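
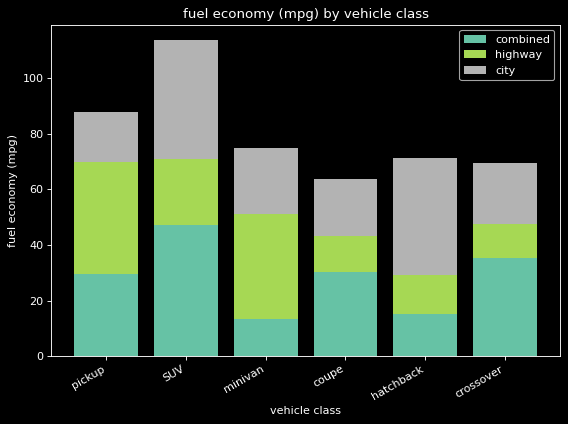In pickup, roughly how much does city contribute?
city top ≈ 90, bottom ≈ 70; segment ≈ 20.

≈ 20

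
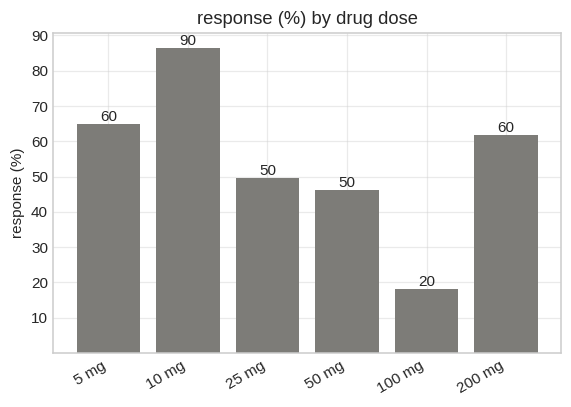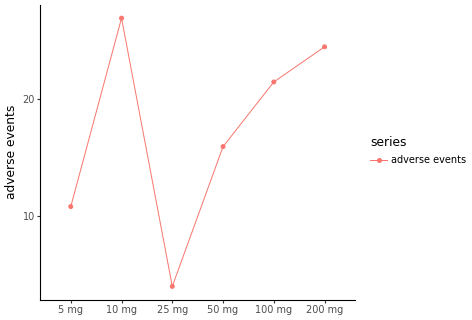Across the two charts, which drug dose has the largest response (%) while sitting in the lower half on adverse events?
Chart 2 median adverse events ≈ 20; below-median drug doses: 5 mg, 25 mg, 50 mg. Among those, 5 mg has the highest response (%) (≈ 60).

5 mg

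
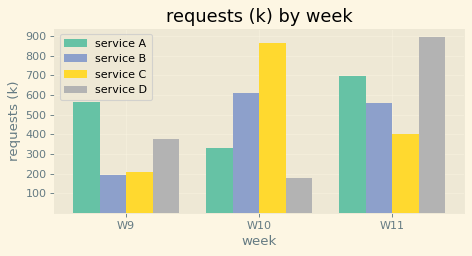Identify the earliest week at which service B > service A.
W10

W9: service B ≈ 200 vs service A ≈ 600 (not yet); W10: service B ≈ 600 vs service A ≈ 300 (first crossover).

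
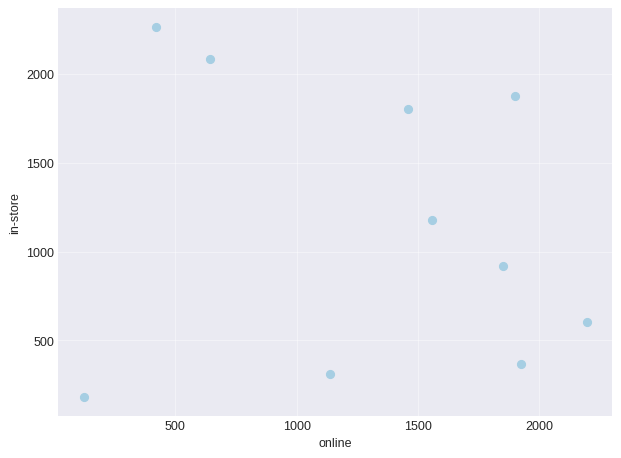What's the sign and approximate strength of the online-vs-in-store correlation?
no clear correlation

Points are roughly uncorrelated; weak (|r| ≈ 0.2).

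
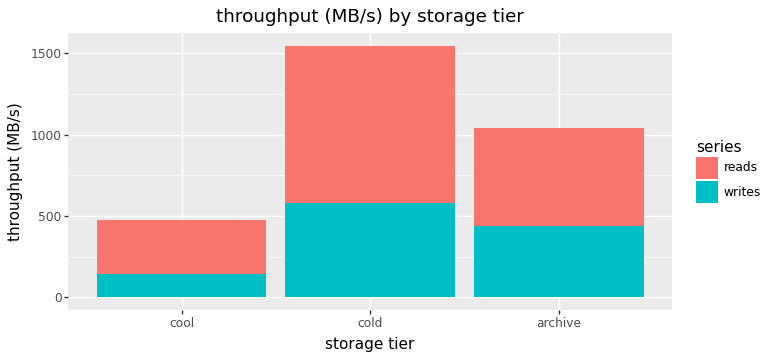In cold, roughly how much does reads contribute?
reads top ≈ 1600, bottom ≈ 600; segment ≈ 1000.

≈ 1000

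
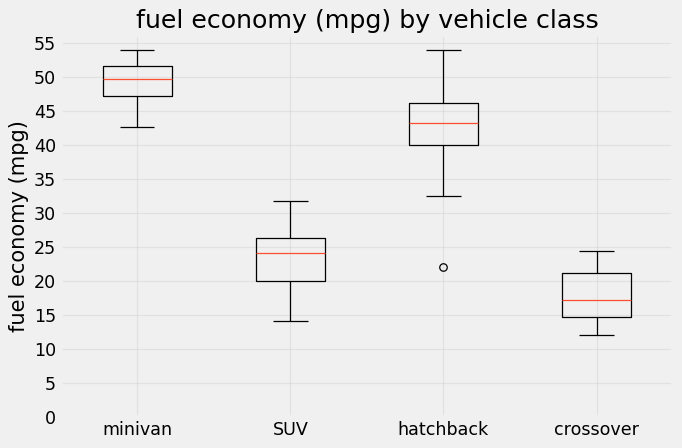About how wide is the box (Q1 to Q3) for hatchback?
Q3 ≈ 45, Q1 ≈ 40; IQR ≈ 5.

≈ 5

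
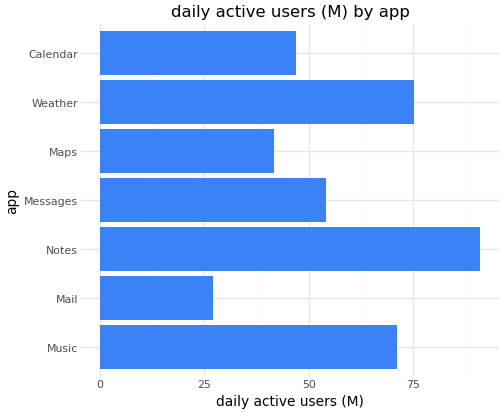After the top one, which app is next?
Weather

Top 3: Notes ≈ 90, Weather ≈ 80, Music ≈ 70.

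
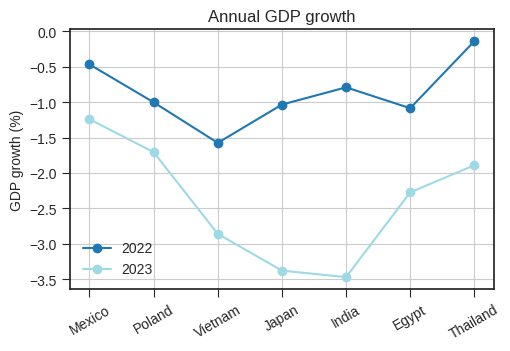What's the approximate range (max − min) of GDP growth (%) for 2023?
≈ 2.5

Max Mexico ≈ -1.0, min India ≈ -3.5; range ≈ 2.5.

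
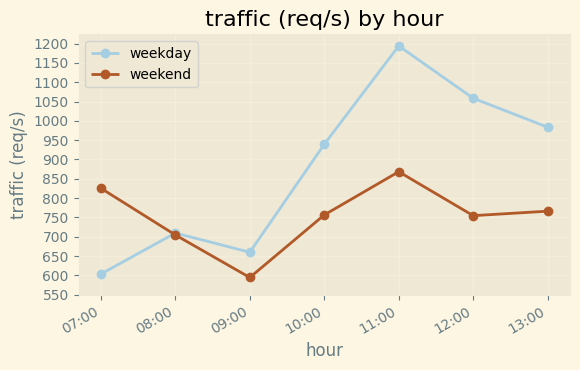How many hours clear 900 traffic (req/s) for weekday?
Above 900: 10:00, 11:00, 12:00, 13:00.

4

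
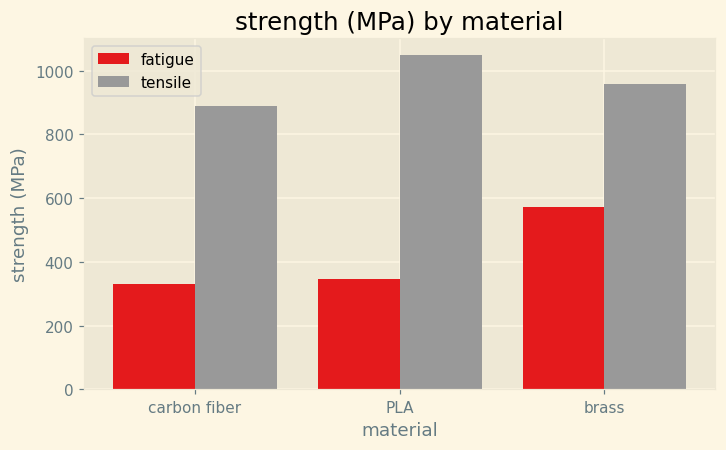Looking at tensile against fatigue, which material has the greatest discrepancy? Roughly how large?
PLA: tensile ≈ 1100, fatigue ≈ 300 → gap ≈ 800. Next-largest (carbon fiber) is only ≈ 600.

PLA, ≈ 800 MPa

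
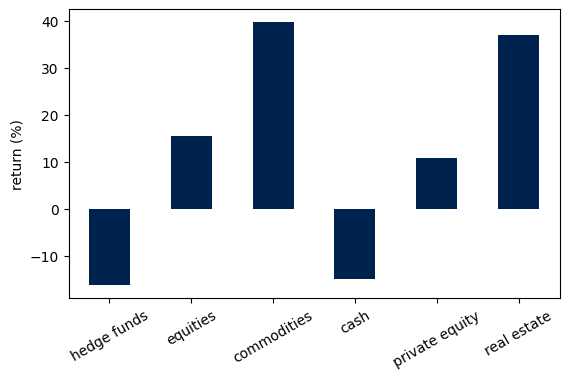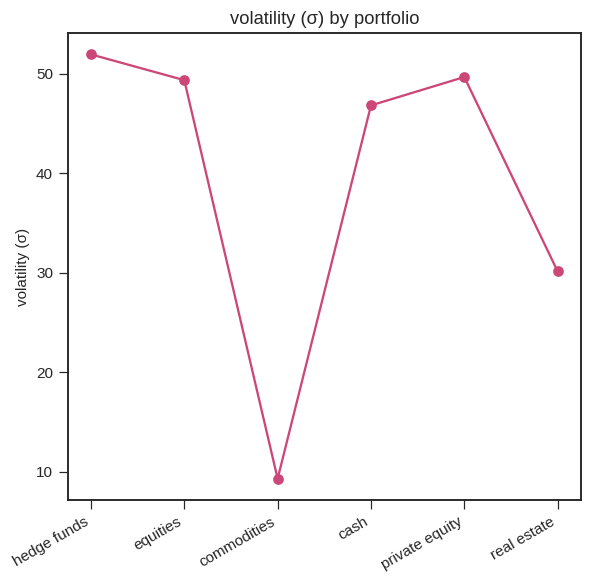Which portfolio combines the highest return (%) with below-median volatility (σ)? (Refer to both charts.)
commodities

Chart 2 median volatility (σ) ≈ 50; below-median portfolios: commodities, cash, real estate. Among those, commodities has the highest return (%) (≈ 40).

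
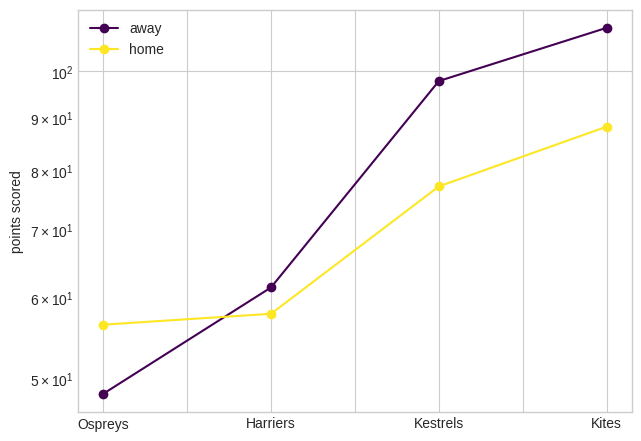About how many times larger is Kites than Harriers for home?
Kites ≈ 90, Harriers ≈ 60; 90/60 ≈ 1.5.

≈ 1.5×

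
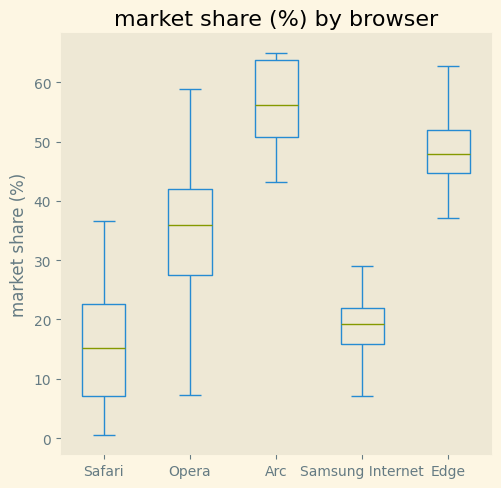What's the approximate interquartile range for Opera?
Q3 ≈ 40, Q1 ≈ 25; IQR ≈ 15.

≈ 15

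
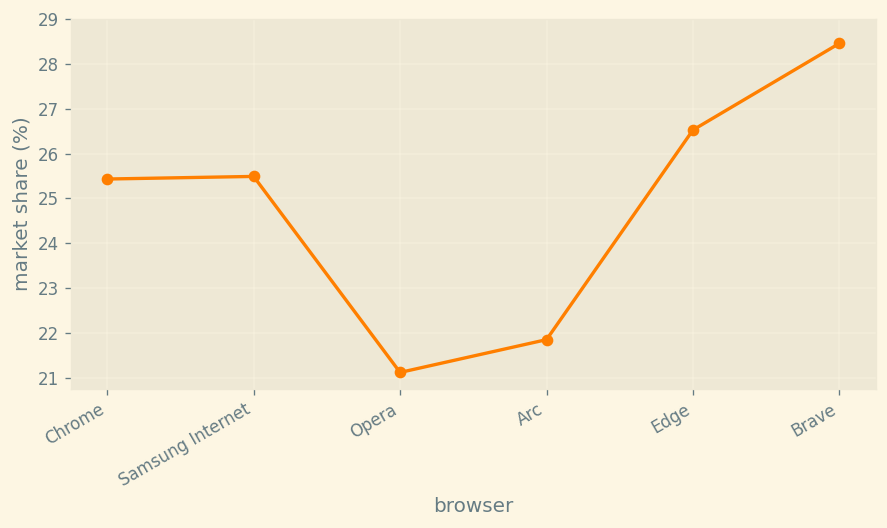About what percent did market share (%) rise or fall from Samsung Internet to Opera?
Samsung Internet ≈ 25, Opera ≈ 21; (21 − 25) / 25 ≈ -16%.

≈ -16%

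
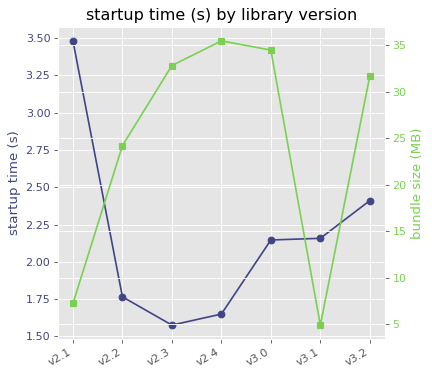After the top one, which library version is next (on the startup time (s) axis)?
v3.2

Top 3 (on the startup time (s) axis): v2.1 ≈ 3.4, v3.2 ≈ 2.4, v3.1 ≈ 2.2.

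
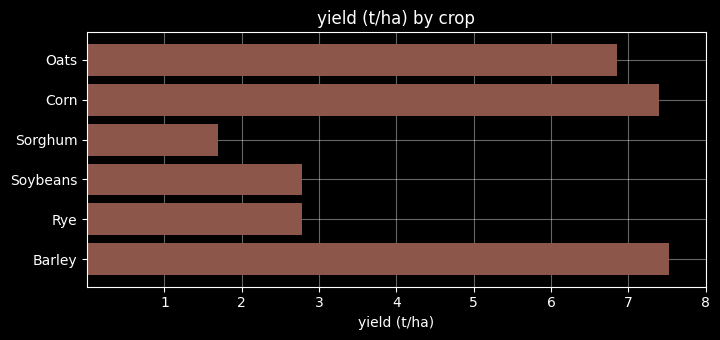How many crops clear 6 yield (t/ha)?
3

Above 6: Oats, Corn, Barley.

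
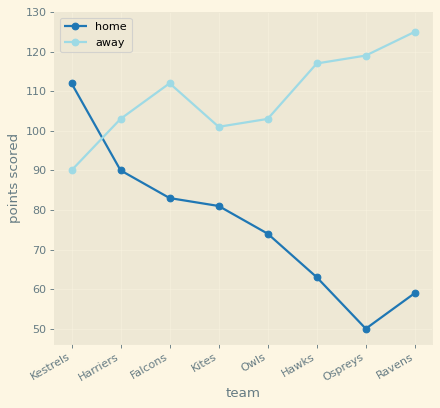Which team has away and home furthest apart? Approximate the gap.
Ospreys: away ≈ 120, home ≈ 50 → gap ≈ 70. Next-largest (Ravens) is only ≈ 60.

Ospreys, ≈ 70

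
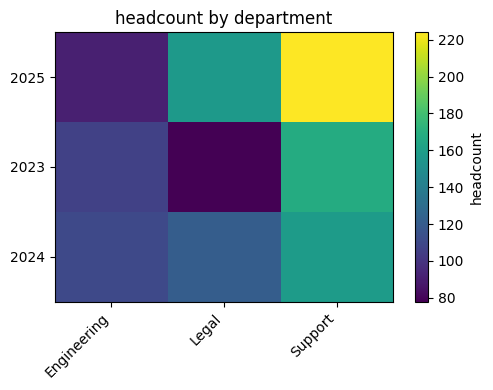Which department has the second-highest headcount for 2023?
Top 3 for 2023: Support ≈ 160, Engineering ≈ 100, Legal ≈ 80.

Engineering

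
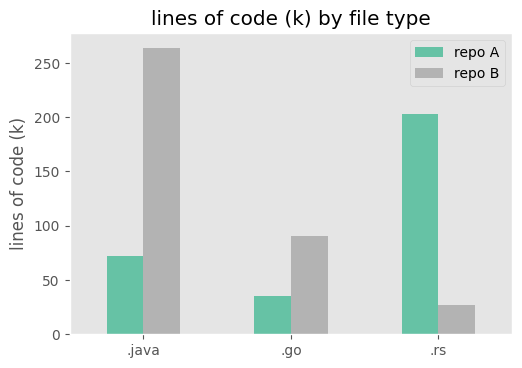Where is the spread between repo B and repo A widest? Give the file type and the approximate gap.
.java: repo B ≈ 275, repo A ≈ 75 → gap ≈ 200. Next-largest (.rs) is only ≈ 175.

.java, ≈ 200 k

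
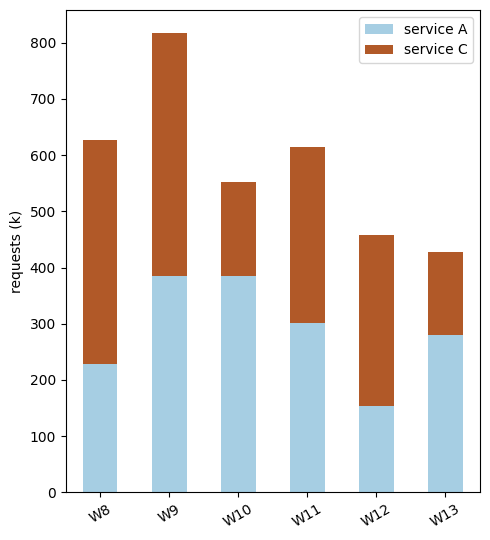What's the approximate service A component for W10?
service A top ≈ 400, bottom ≈ 0; segment ≈ 400.

≈ 400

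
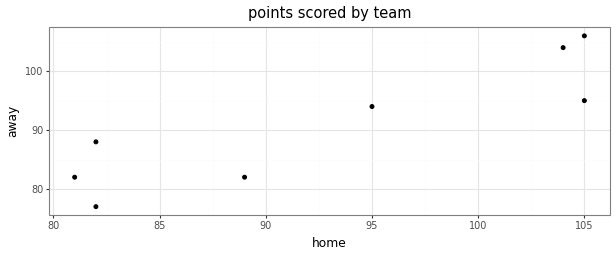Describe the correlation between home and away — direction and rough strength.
positive, strong

Points are positively correlated; strong (|r| ≈ 0.9).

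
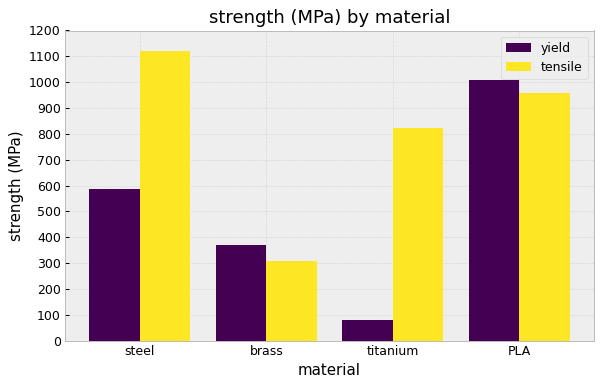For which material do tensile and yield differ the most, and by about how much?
titanium: tensile ≈ 800, yield ≈ 100 → gap ≈ 700. Next-largest (steel) is only ≈ 500.

titanium, ≈ 700 MPa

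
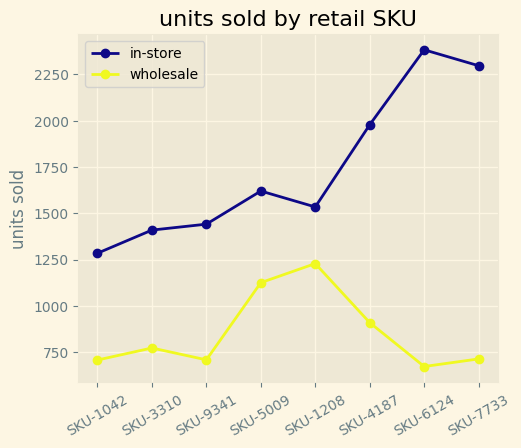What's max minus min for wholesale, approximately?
Max SKU-1208 ≈ 1200, min SKU-6124 ≈ 600; range ≈ 600.

≈ 600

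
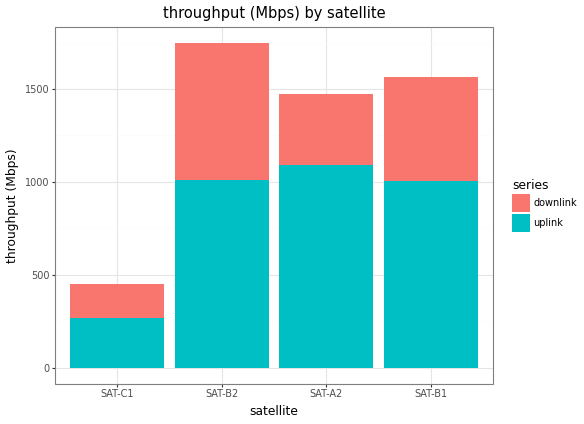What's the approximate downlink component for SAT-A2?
≈ 400

downlink top ≈ 1400, bottom ≈ 1000; segment ≈ 400.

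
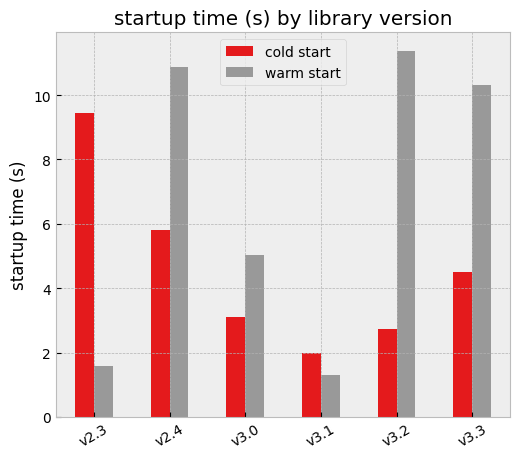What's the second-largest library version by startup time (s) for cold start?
Top 3 for cold start: v2.3 ≈ 9, v2.4 ≈ 6, v3.3 ≈ 4.

v2.4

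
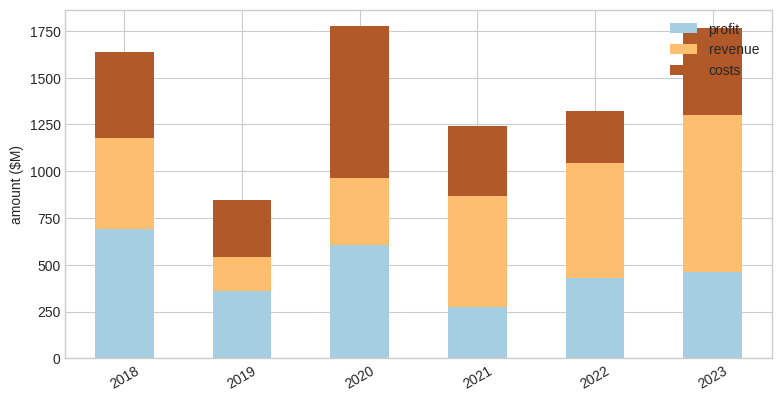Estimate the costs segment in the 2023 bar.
costs top ≈ 1800, bottom ≈ 1400; segment ≈ 400.

≈ 400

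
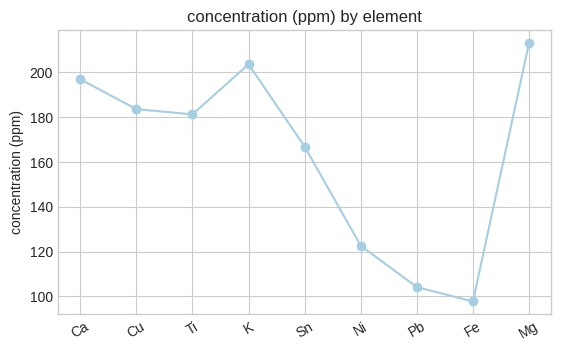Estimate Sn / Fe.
≈ 1.7×

Sn ≈ 170, Fe ≈ 100; 170/100 ≈ 1.7.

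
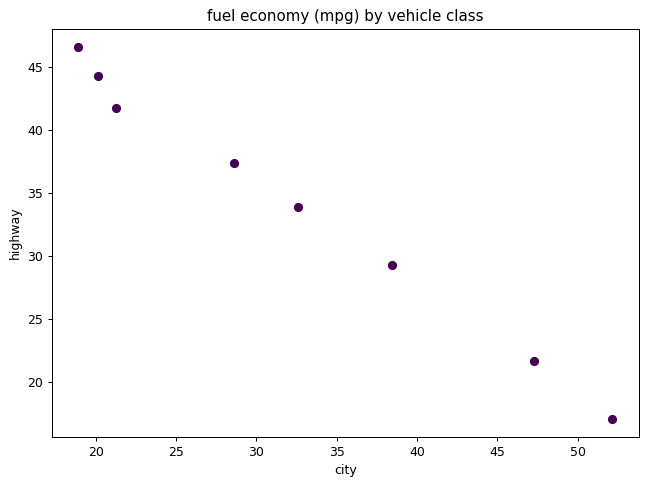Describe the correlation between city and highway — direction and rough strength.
Points are negatively correlated; strong (|r| ≈ 1.0).

negative, strong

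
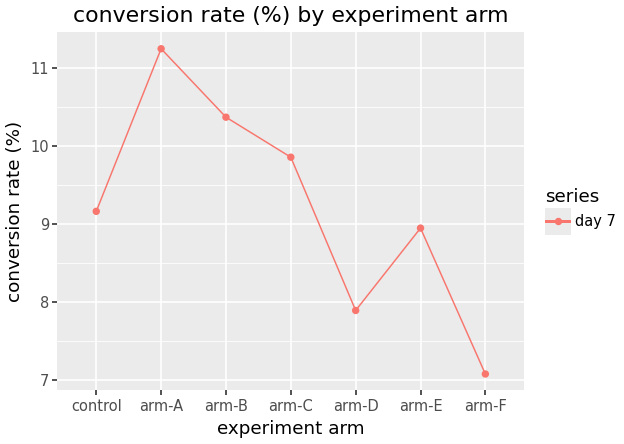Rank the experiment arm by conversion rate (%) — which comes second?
arm-B

Top 3: arm-A ≈ 11.0, arm-B ≈ 10.5, arm-C ≈ 10.0.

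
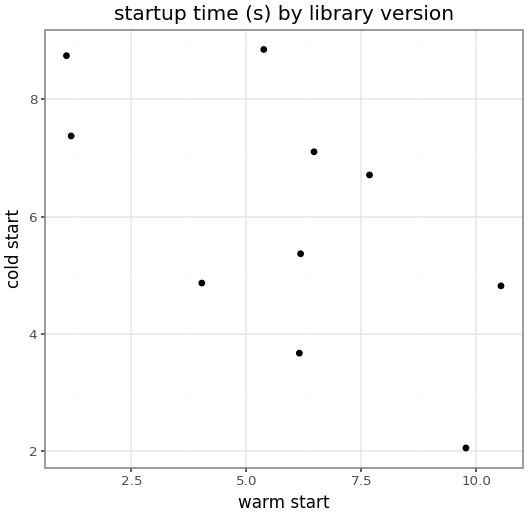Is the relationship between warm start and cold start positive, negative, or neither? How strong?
Points are negatively correlated; moderate (|r| ≈ 0.6).

negative, moderate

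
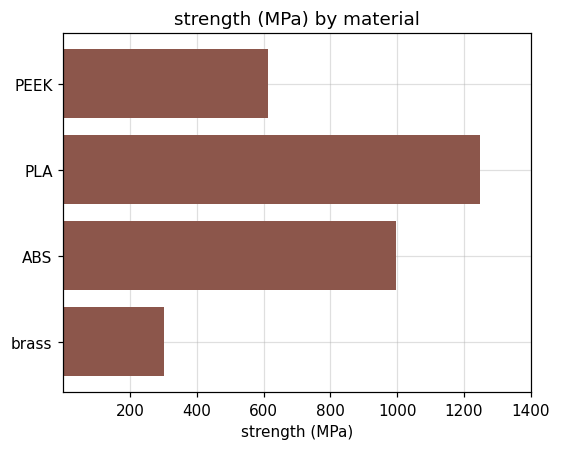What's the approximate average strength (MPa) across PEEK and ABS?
(600 + 1000) / 2 ≈ 800.

≈ 800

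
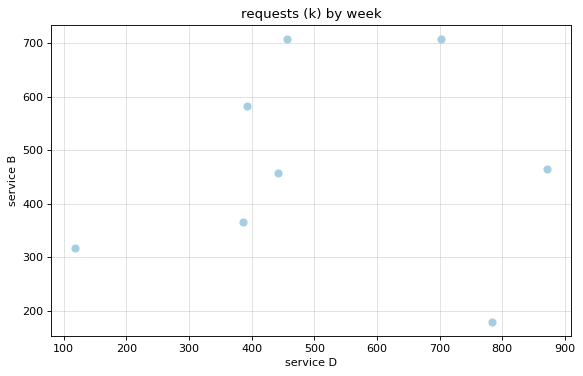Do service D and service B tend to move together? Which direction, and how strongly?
no clear correlation

Points are roughly uncorrelated; weak (|r| ≈ 0.0).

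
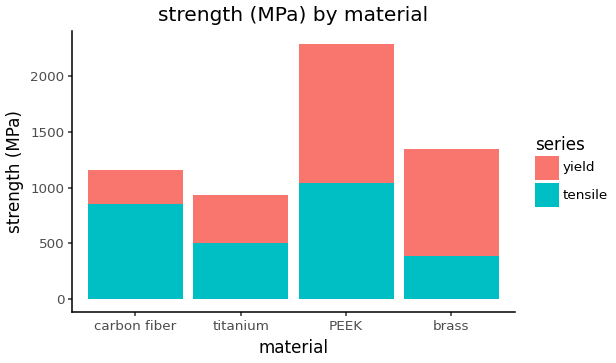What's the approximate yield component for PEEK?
≈ 1200

yield top ≈ 2200, bottom ≈ 1000; segment ≈ 1200.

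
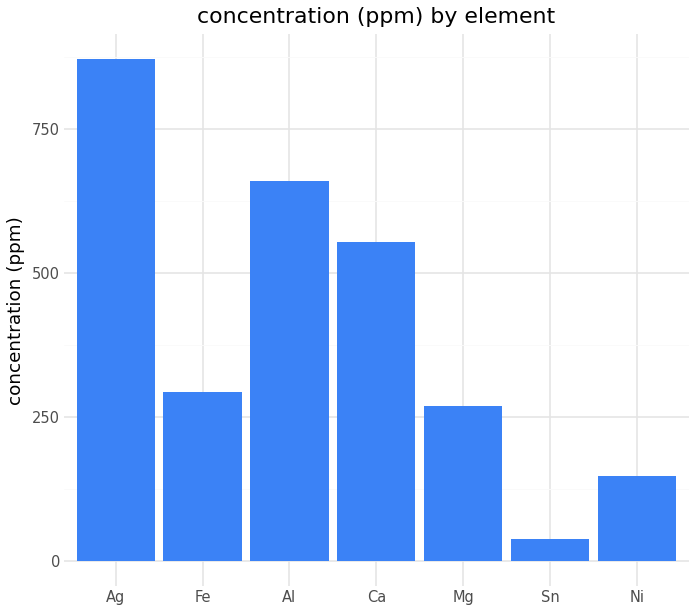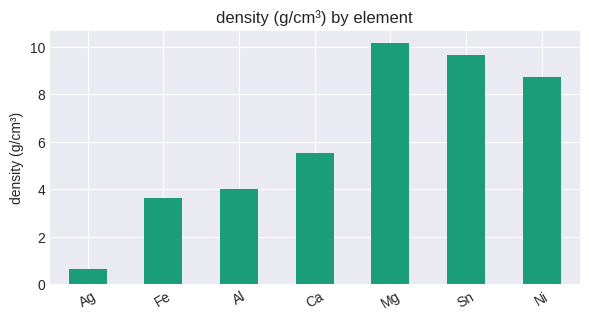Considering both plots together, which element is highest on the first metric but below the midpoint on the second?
Chart 2 median density (g/cm³) ≈ 6; below-median elements: Ag, Fe, Al. Among those, Ag has the highest concentration (ppm) (≈ 900).

Ag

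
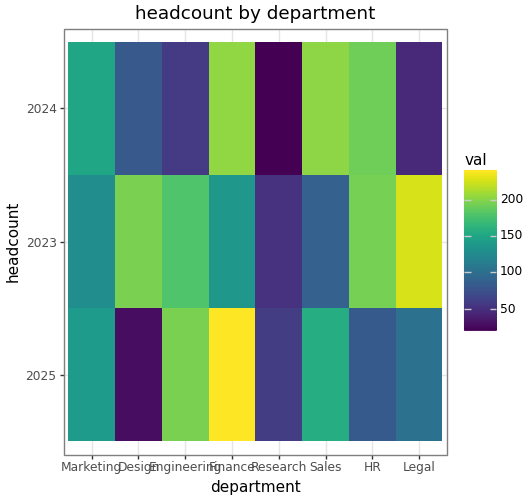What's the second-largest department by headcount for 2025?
Engineering

Top 3 for 2025: Finance ≈ 240, Engineering ≈ 200, Sales ≈ 160.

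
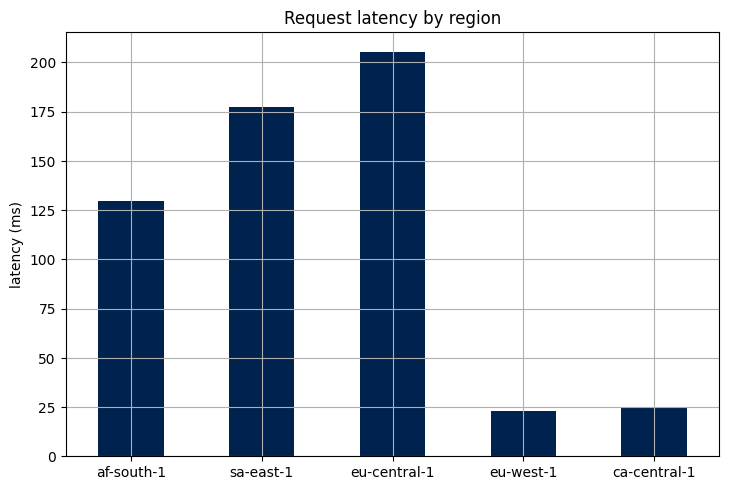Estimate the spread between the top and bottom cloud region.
≈ 180

Max eu-central-1 ≈ 200, min eu-west-1 ≈ 20; range ≈ 180.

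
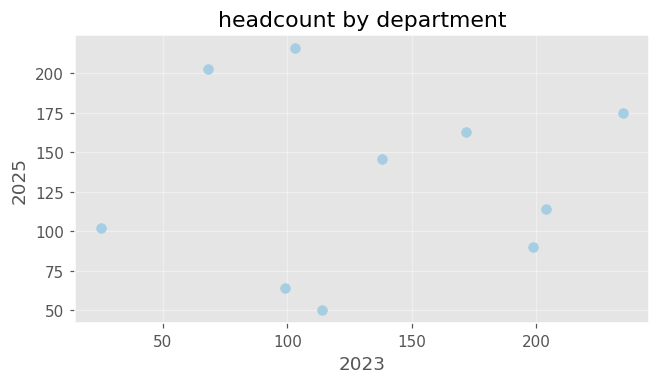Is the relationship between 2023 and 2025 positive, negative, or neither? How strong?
Points are roughly uncorrelated; weak (|r| ≈ 0.0).

no clear correlation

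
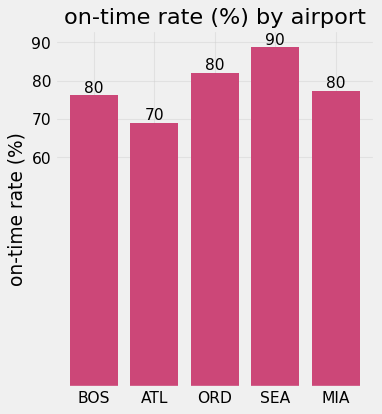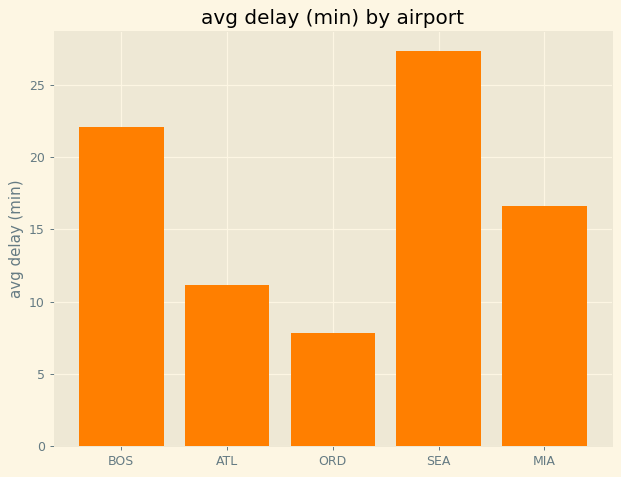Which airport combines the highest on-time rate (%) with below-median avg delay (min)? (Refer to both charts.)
Chart 2 median avg delay (min) ≈ 15; below-median airports: ATL, ORD. Among those, ORD has the highest on-time rate (%) (≈ 80).

ORD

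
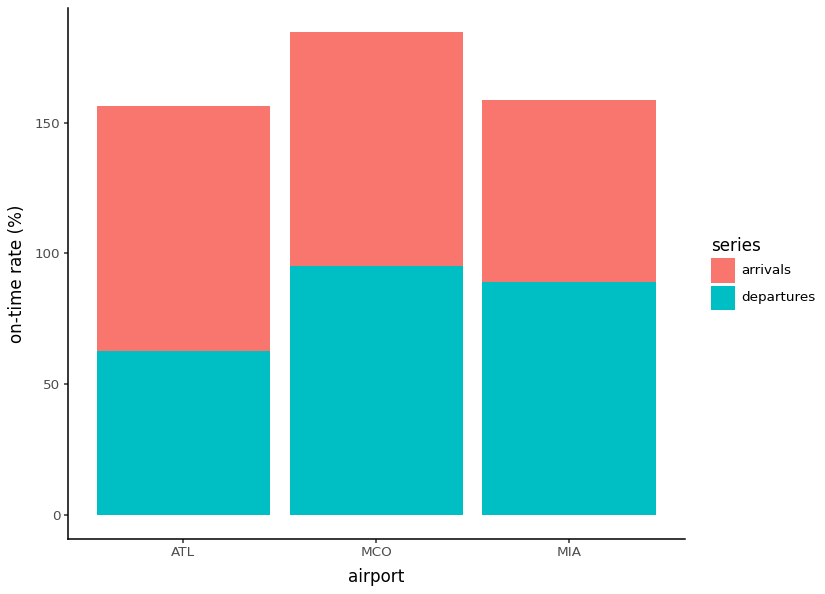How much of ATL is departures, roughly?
≈ 60

departures top ≈ 60, bottom ≈ 0; segment ≈ 60.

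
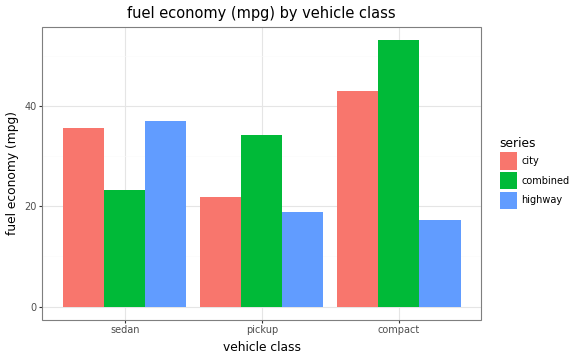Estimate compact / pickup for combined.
≈ 1.57×

compact ≈ 55, pickup ≈ 35; 55/35 ≈ 1.57.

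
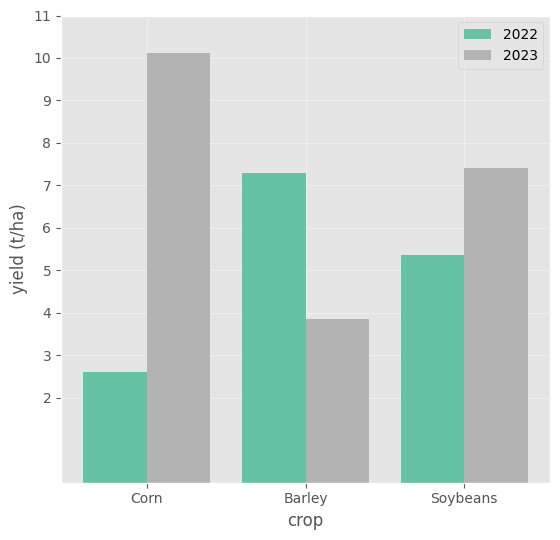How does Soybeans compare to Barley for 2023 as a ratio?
Soybeans ≈ 7, Barley ≈ 4; 7/4 ≈ 1.75.

≈ 1.75×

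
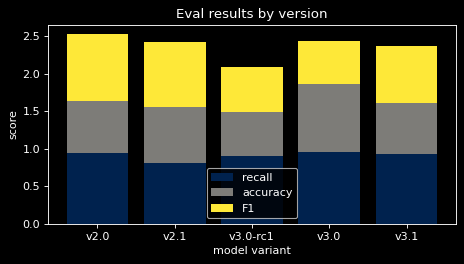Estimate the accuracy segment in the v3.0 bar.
≈ 1.0

accuracy top ≈ 2.0, bottom ≈ 1.0; segment ≈ 1.0.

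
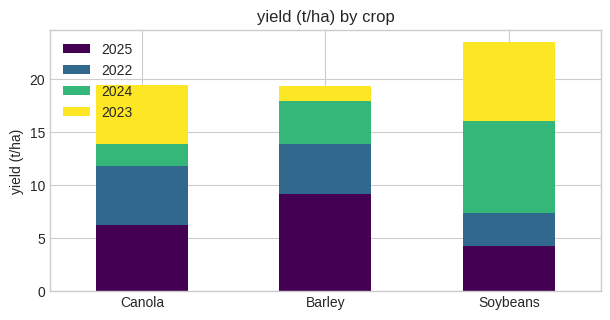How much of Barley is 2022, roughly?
≈ 4

2022 top ≈ 14, bottom ≈ 10; segment ≈ 4.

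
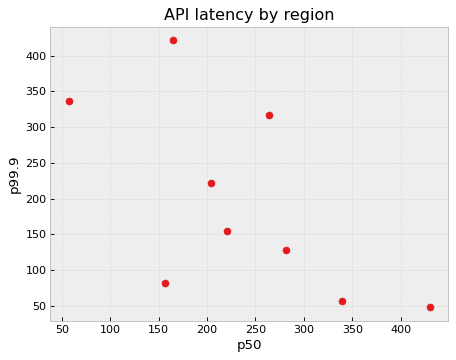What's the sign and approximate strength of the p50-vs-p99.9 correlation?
negative, moderate

Points are negatively correlated; moderate (|r| ≈ 0.6).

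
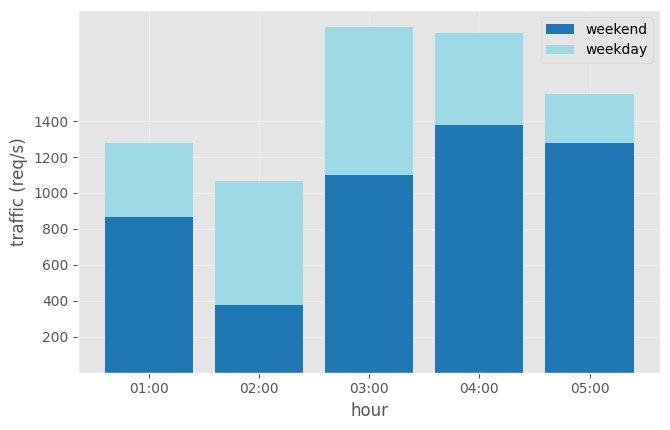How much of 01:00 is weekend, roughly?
weekend top ≈ 800, bottom ≈ 0; segment ≈ 800.

≈ 800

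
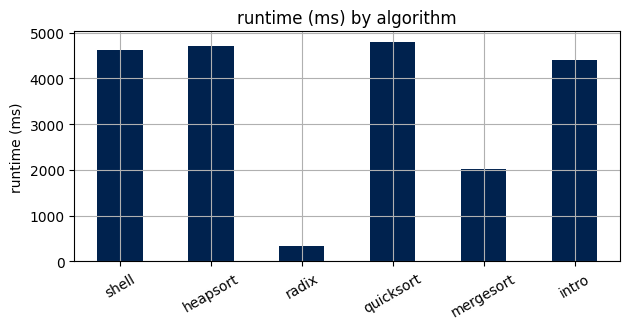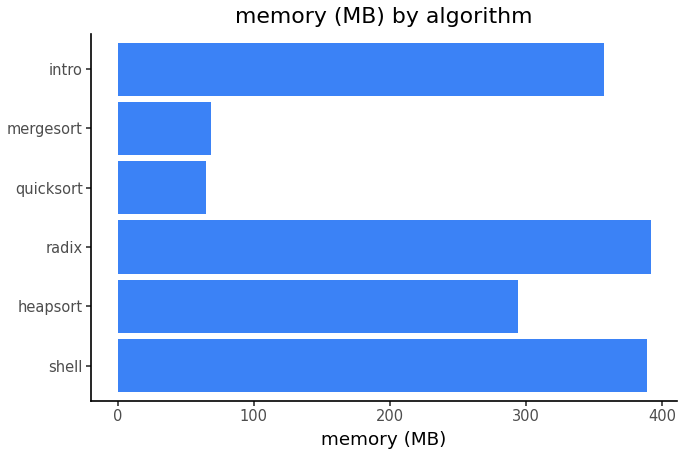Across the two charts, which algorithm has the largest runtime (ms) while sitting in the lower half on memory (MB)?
Chart 2 median memory (MB) ≈ 350; below-median algorithms: heapsort, quicksort, mergesort. Among those, quicksort has the highest runtime (ms) (≈ 5000).

quicksort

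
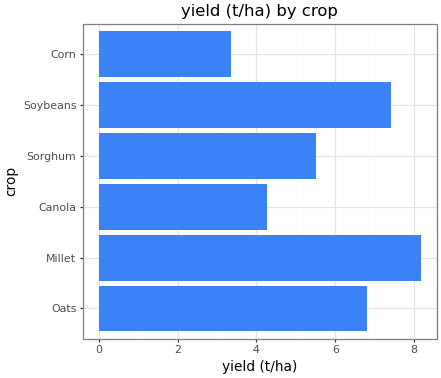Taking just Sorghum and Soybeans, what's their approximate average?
≈ 6

(6 + 7) / 2 ≈ 6.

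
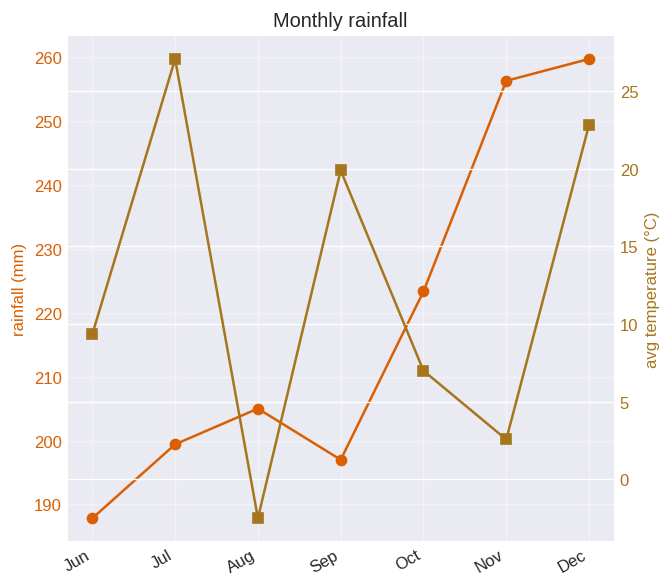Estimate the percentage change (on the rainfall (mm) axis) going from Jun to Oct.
≈ +15.8%

Jun ≈ 190, Oct ≈ 220; (220 − 190) / 190 ≈ +15.8%.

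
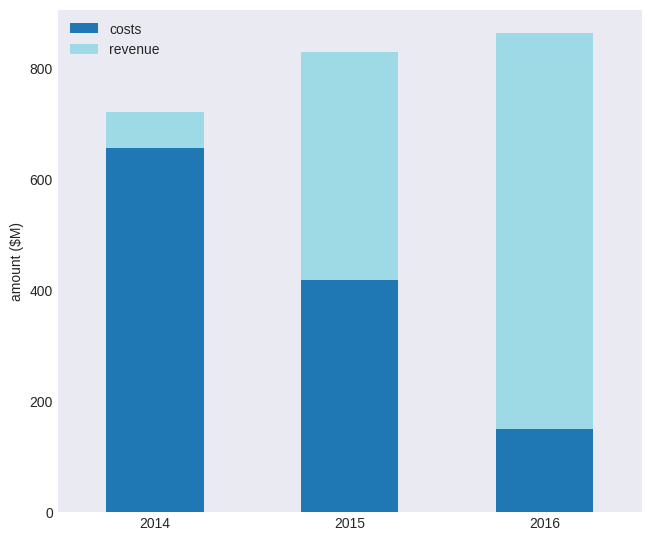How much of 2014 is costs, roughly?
costs top ≈ 700, bottom ≈ 0; segment ≈ 700.

≈ 700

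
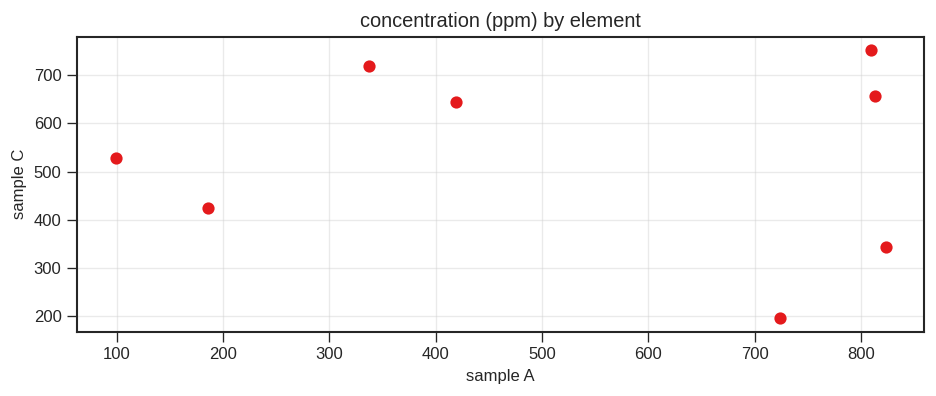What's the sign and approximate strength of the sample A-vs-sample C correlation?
no clear correlation

Points are roughly uncorrelated; weak (|r| ≈ 0.1).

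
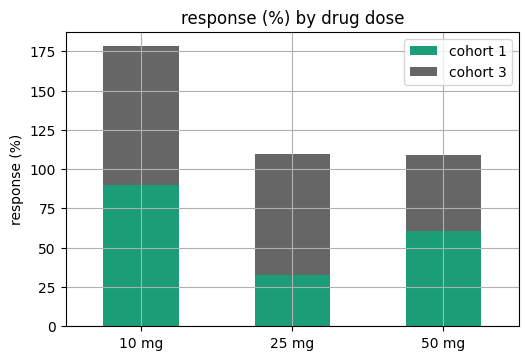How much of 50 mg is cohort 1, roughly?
cohort 1 top ≈ 60, bottom ≈ 0; segment ≈ 60.

≈ 60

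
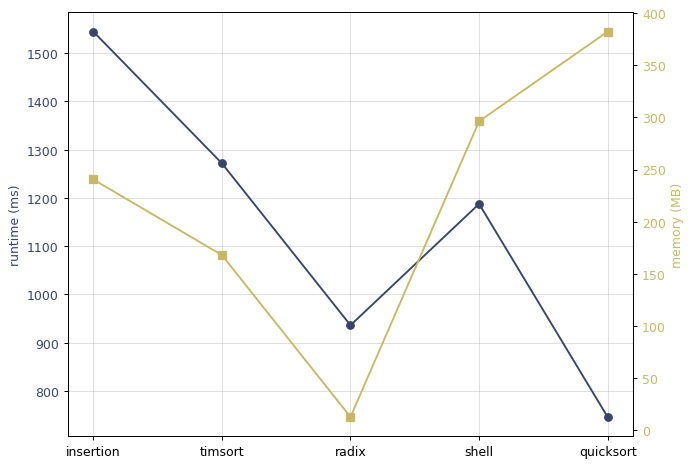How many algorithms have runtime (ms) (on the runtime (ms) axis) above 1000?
Above 1000: insertion, timsort, shell.

3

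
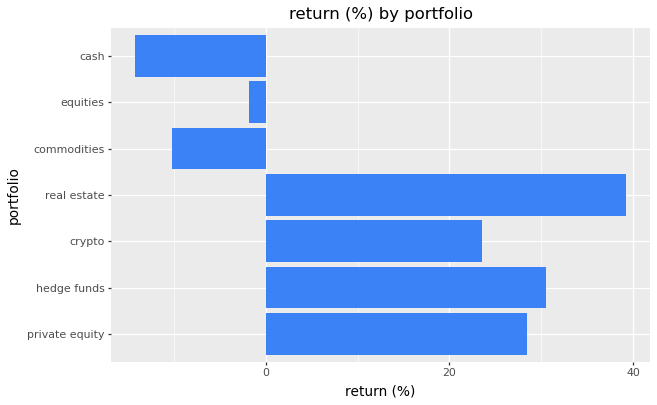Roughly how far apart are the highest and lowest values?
≈ 55

Max real estate ≈ 40, min cash ≈ -15; range ≈ 55.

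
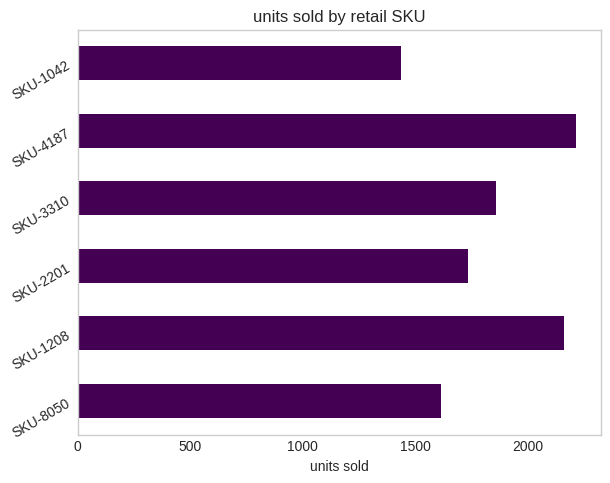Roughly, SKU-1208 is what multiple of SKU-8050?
SKU-1208 ≈ 2200, SKU-8050 ≈ 1600; 2200/1600 ≈ 1.38.

≈ 1.38×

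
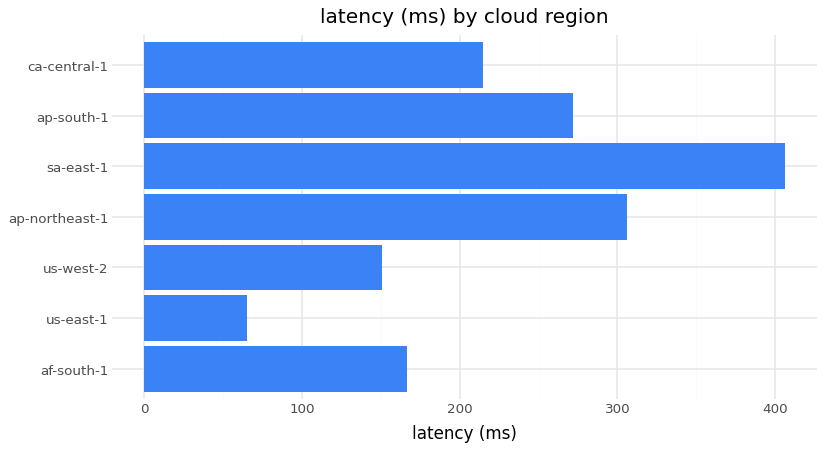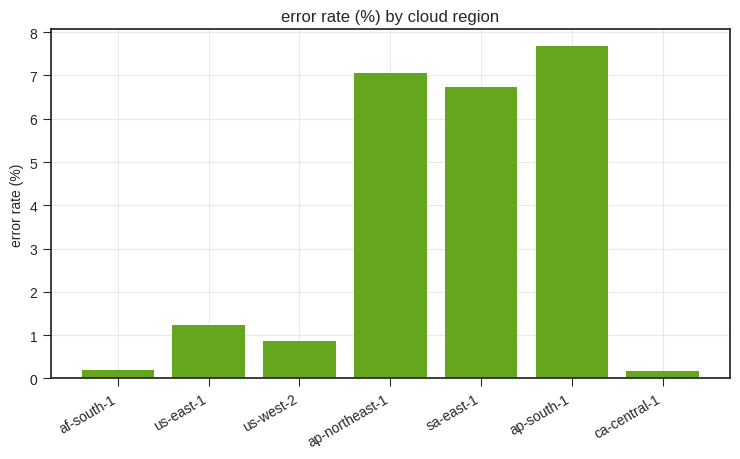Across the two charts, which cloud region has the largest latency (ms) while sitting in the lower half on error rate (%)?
Chart 2 median error rate (%) ≈ 1; below-median cloud regions: af-south-1, us-west-2, ca-central-1. Among those, ca-central-1 has the highest latency (ms) (≈ 200).

ca-central-1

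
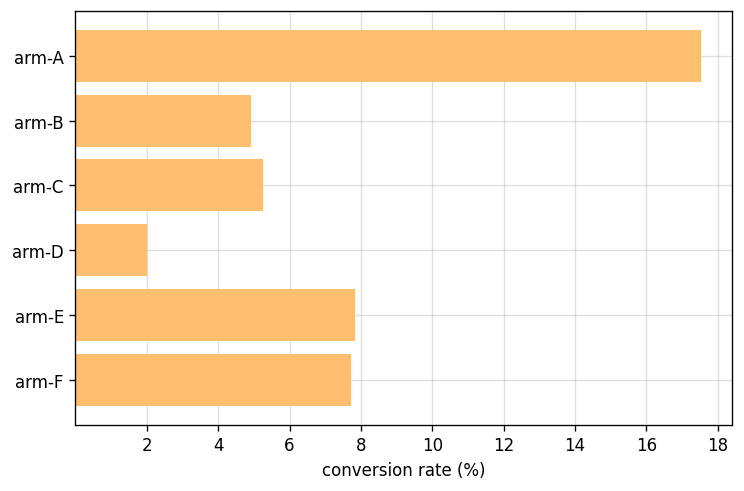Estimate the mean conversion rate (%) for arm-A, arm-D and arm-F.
≈ 9

(18 + 2 + 8) / 3 ≈ 9.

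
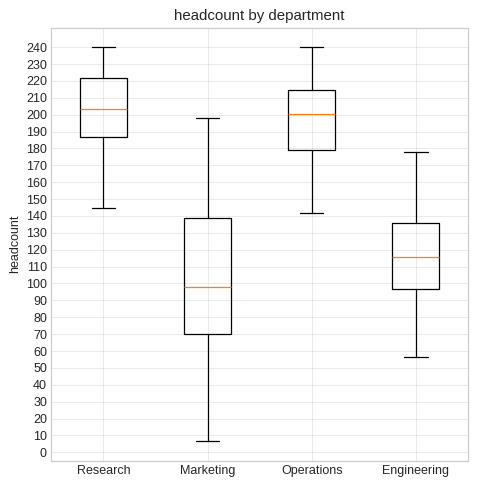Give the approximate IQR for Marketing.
Q3 ≈ 140, Q1 ≈ 70; IQR ≈ 70.

≈ 70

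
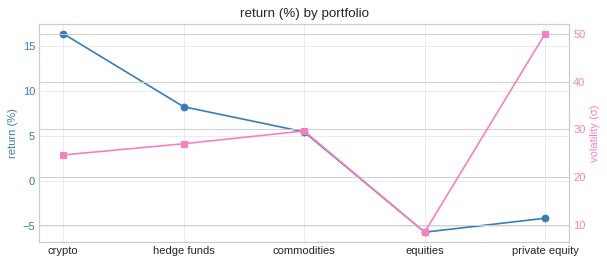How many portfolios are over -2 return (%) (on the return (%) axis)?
3

Above -2: crypto, hedge funds, commodities.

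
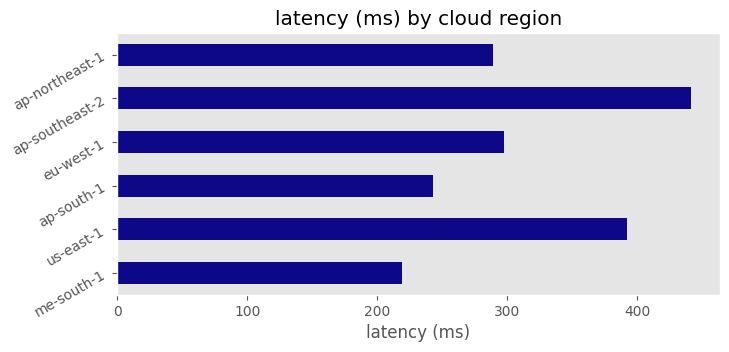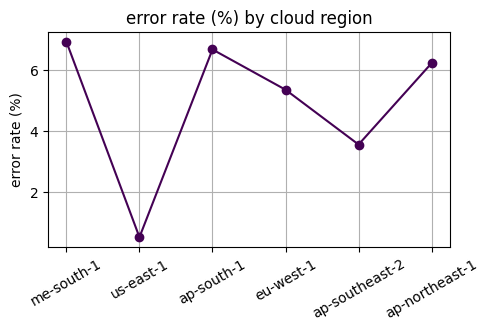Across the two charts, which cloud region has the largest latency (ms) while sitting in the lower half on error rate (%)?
ap-southeast-2

Chart 2 median error rate (%) ≈ 6; below-median cloud regions: us-east-1, eu-west-1, ap-southeast-2. Among those, ap-southeast-2 has the highest latency (ms) (≈ 450).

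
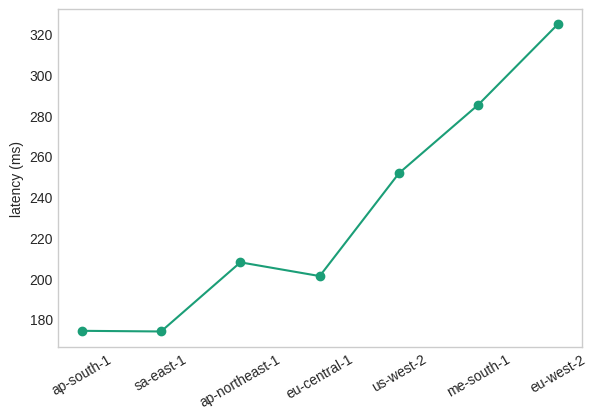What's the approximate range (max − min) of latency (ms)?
Max eu-west-2 ≈ 320, min sa-east-1 ≈ 180; range ≈ 140.

≈ 140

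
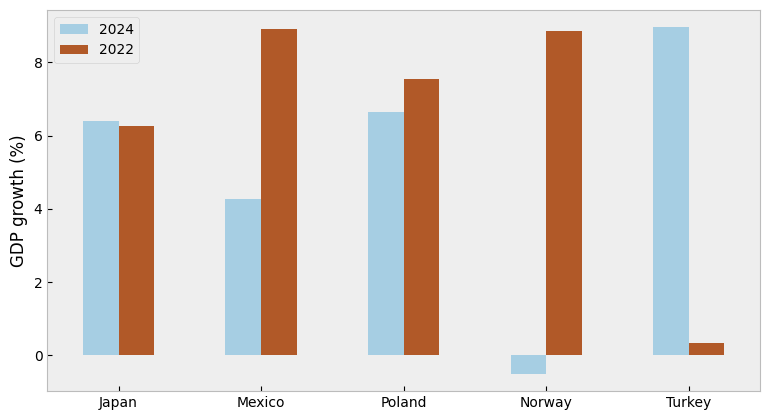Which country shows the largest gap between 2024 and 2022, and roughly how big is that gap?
Norway, ≈ 10 %

Norway: 2024 ≈ -1, 2022 ≈ 9 → gap ≈ 10. Next-largest (Turkey) is only ≈ 9.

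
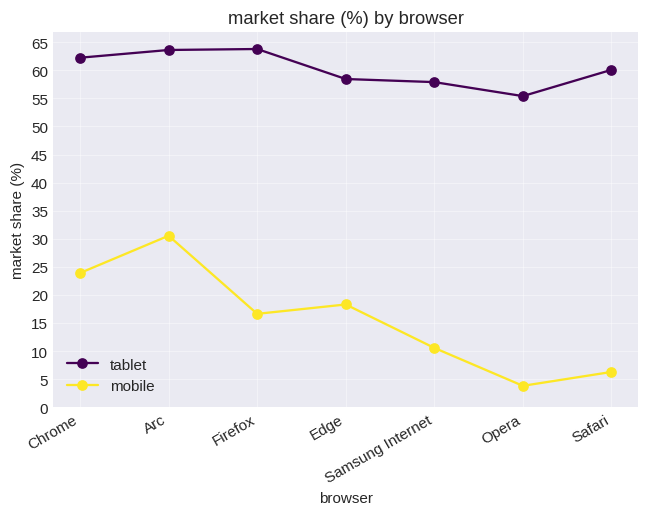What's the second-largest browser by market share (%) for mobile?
Chrome

Top 3 for mobile: Arc ≈ 30, Chrome ≈ 25, Edge ≈ 20.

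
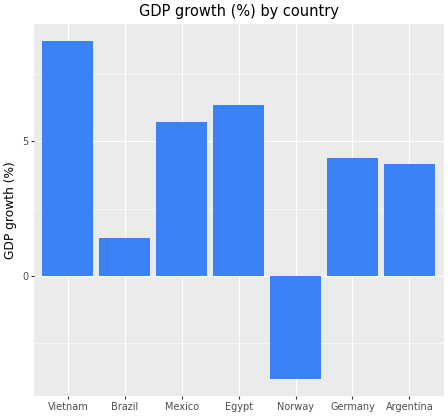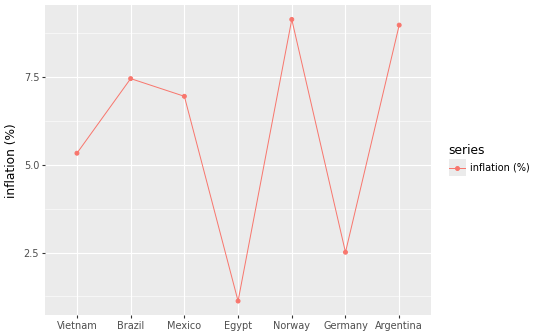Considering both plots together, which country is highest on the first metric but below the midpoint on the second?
Chart 2 median inflation (%) ≈ 7; below-median countries: Vietnam, Egypt, Germany. Among those, Vietnam has the highest GDP growth (%) (≈ 9).

Vietnam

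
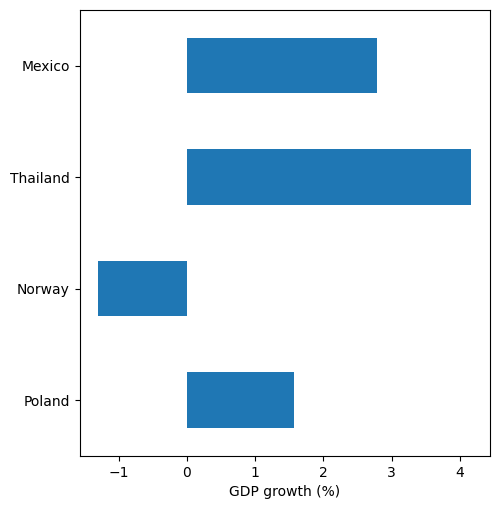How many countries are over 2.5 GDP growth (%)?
2

Above 2.5: Thailand, Mexico.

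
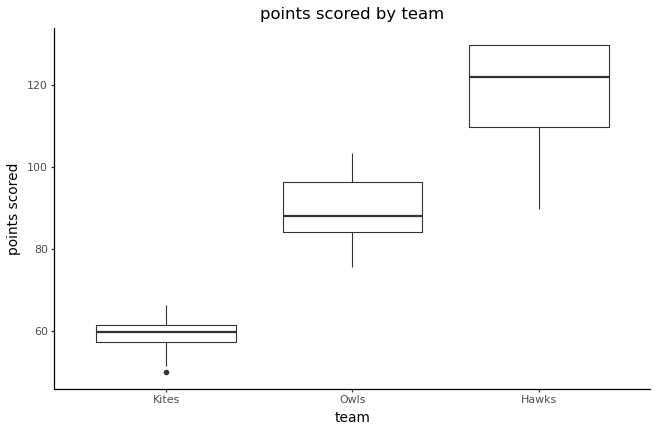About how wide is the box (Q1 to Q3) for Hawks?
Q3 ≈ 130, Q1 ≈ 110; IQR ≈ 20.

≈ 20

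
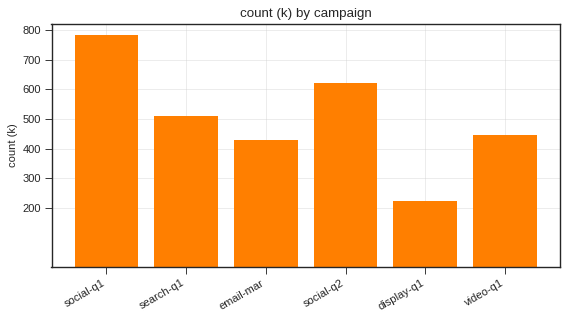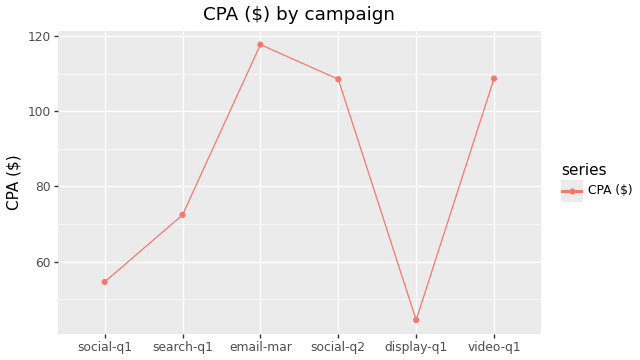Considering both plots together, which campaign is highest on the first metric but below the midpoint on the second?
social-q1

Chart 2 median CPA ($) ≈ 100; below-median campaigns: social-q1, search-q1, display-q1. Among those, social-q1 has the highest count (k) (≈ 800).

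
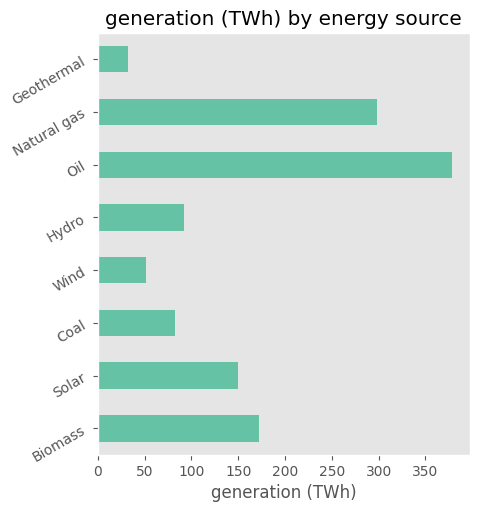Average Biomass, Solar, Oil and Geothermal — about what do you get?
(150 + 150 + 400 + 50) / 4 ≈ 188.

≈ 188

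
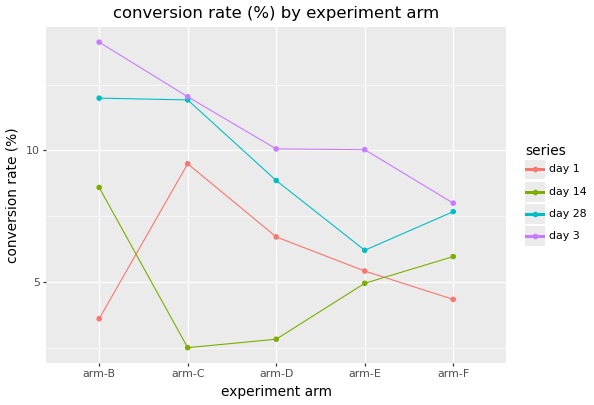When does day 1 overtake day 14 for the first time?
arm-C

arm-B: day 1 ≈ 4 vs day 14 ≈ 9 (not yet); arm-C: day 1 ≈ 9 vs day 14 ≈ 3 (first crossover).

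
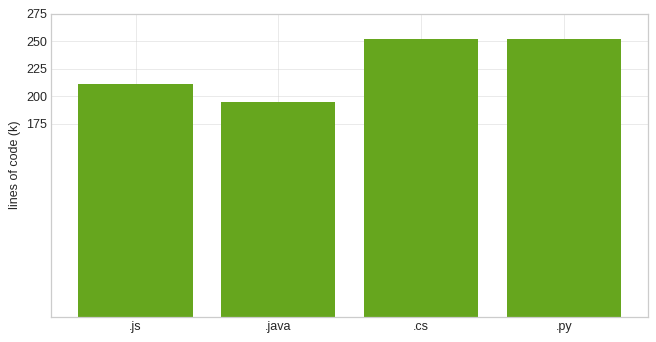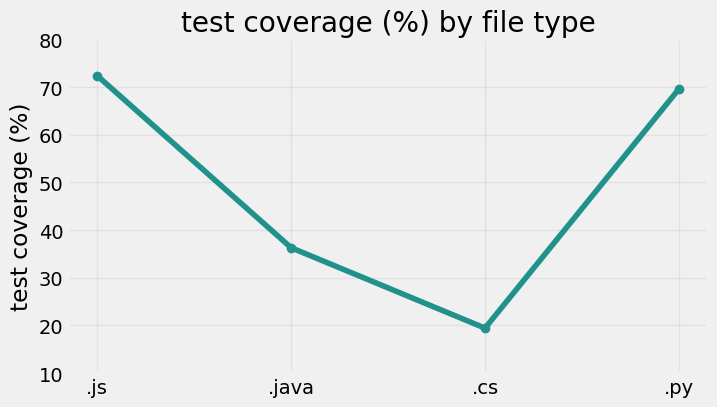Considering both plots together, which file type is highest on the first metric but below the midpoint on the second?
Chart 2 median test coverage (%) ≈ 50; below-median file types: .java, .cs. Among those, .cs has the highest lines of code (k) (≈ 250).

.cs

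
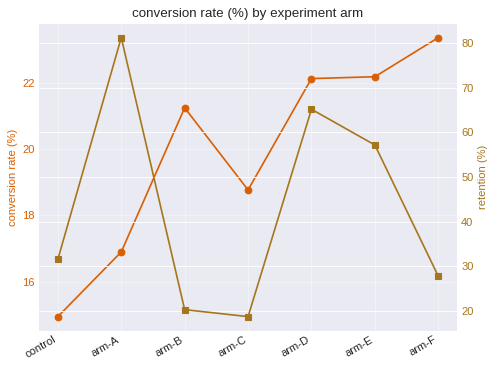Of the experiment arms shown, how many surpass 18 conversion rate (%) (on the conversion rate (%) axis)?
5

Above 18: arm-B, arm-C, arm-D, arm-E, arm-F.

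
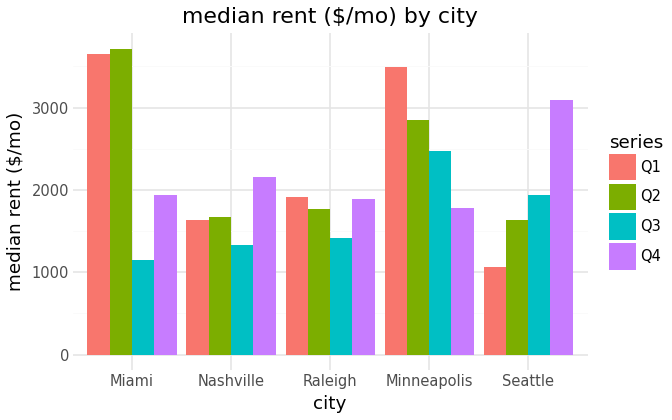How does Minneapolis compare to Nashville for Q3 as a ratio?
Minneapolis ≈ 2500, Nashville ≈ 1500; 2500/1500 ≈ 1.67.

≈ 1.67×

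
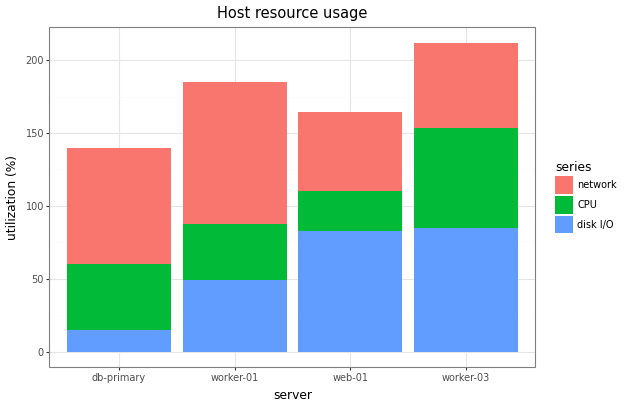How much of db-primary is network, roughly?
network top ≈ 140, bottom ≈ 60; segment ≈ 80.

≈ 80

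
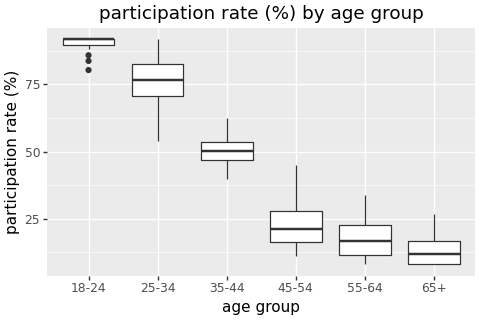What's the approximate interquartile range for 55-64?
≈ 10

Q3 ≈ 20, Q1 ≈ 10; IQR ≈ 10.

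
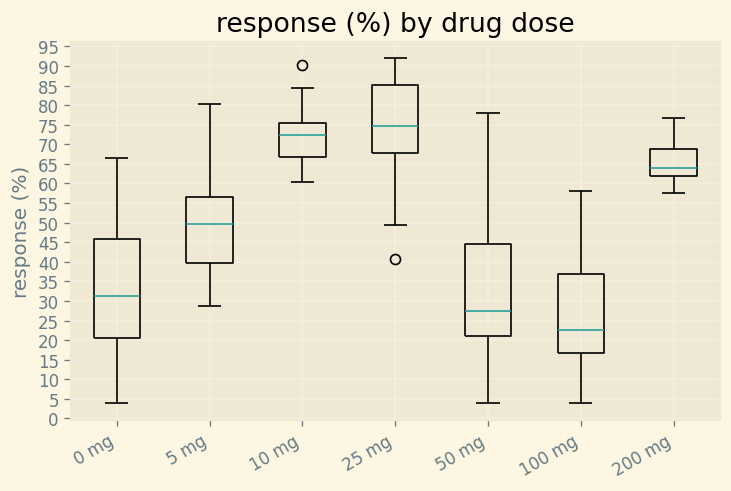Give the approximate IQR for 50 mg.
≈ 25

Q3 ≈ 45, Q1 ≈ 20; IQR ≈ 25.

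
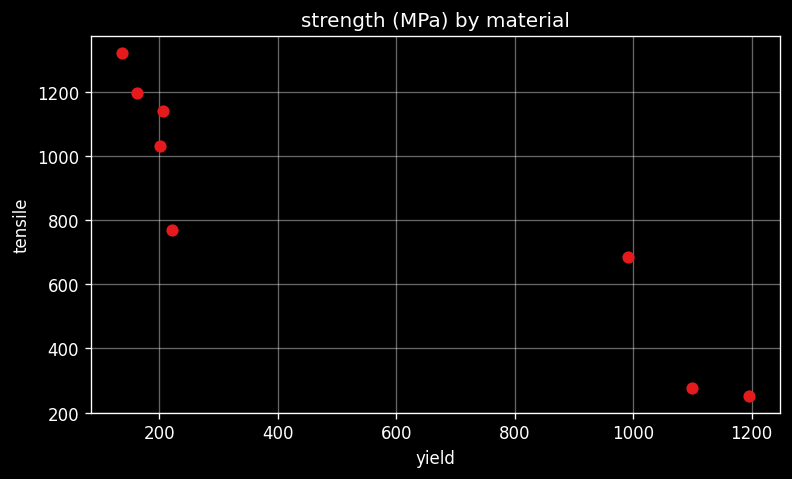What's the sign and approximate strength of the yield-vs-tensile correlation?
Points are negatively correlated; strong (|r| ≈ 0.9).

negative, strong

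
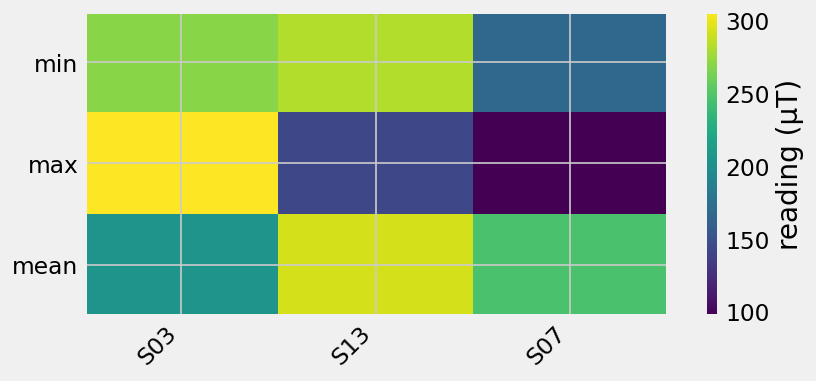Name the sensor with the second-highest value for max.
S13

Top 3 for max: S03 ≈ 300, S13 ≈ 140, S07 ≈ 100.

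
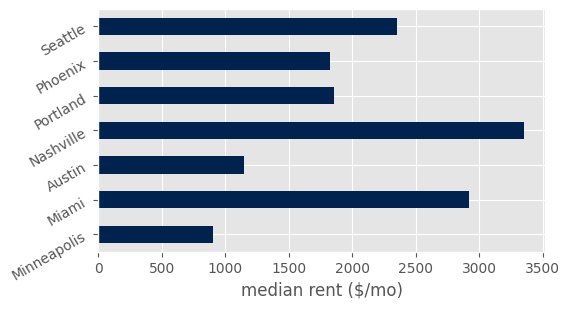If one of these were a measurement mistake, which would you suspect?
Nashville ≈ 3500; the rest sit between ≈ 1000 and ≈ 3000.

Nashville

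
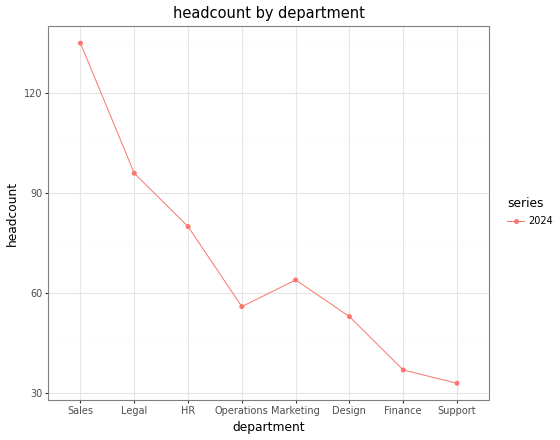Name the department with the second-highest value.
Top 3: Sales ≈ 140, Legal ≈ 100, HR ≈ 80.

Legal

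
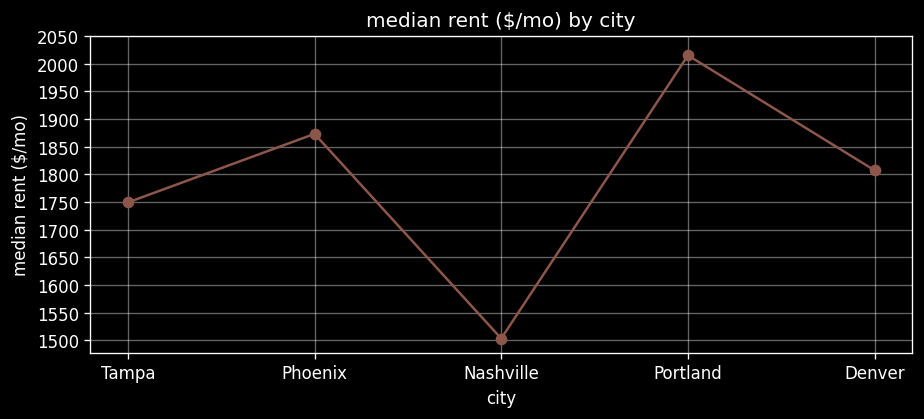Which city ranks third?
Denver

Top 4: Portland ≈ 2000, Phoenix ≈ 1850, Denver ≈ 1800, Tampa ≈ 1750.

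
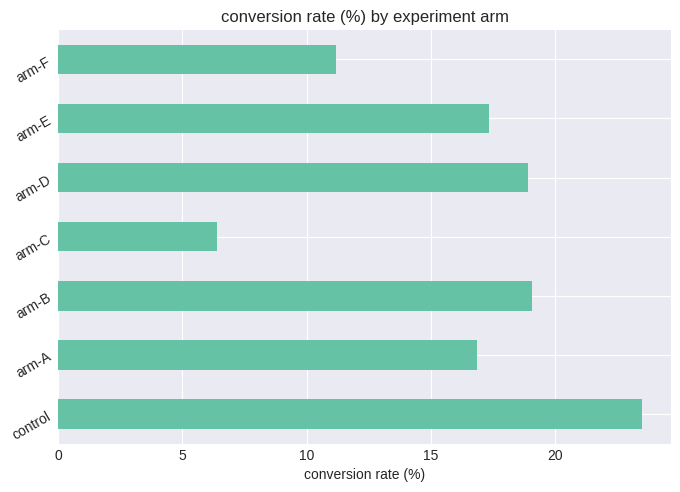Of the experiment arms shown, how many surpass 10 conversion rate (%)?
Above 10: control, arm-A, arm-B, arm-D, arm-E, arm-F.

6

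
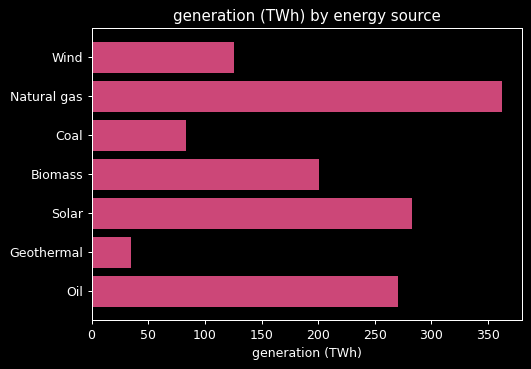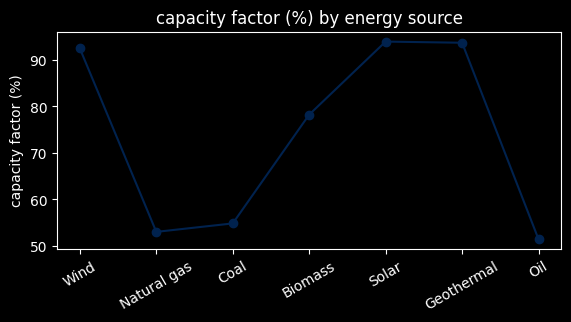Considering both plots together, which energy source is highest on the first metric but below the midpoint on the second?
Natural gas

Chart 2 median capacity factor (%) ≈ 80; below-median energy sources: Natural gas, Coal, Oil. Among those, Natural gas has the highest generation (TWh) (≈ 350).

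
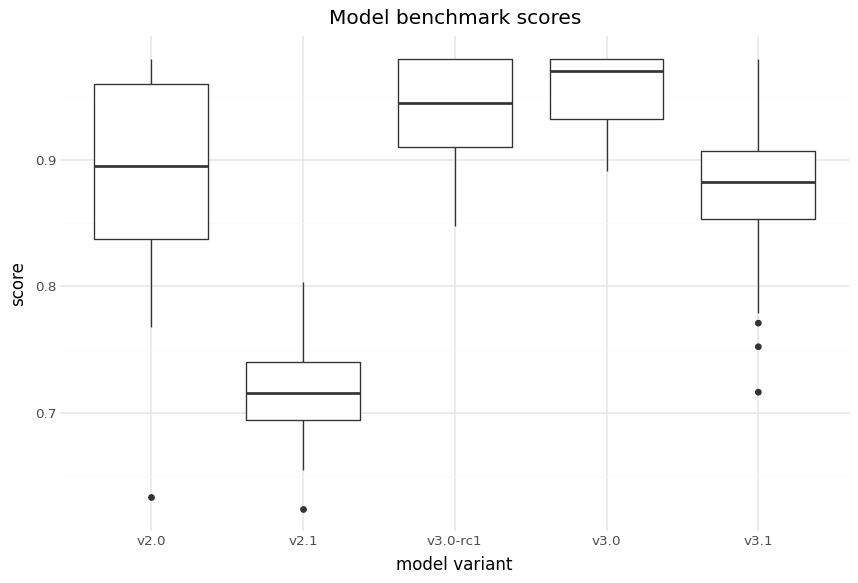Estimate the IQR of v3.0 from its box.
≈ 0.05

Q3 ≈ 1.00, Q1 ≈ 0.95; IQR ≈ 0.05.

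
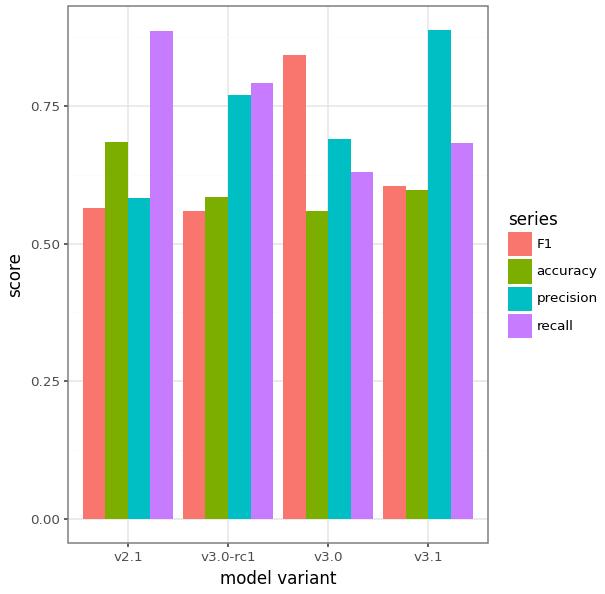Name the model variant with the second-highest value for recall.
v3.0-rc1

Top 3 for recall: v2.1 ≈ 0.9, v3.0-rc1 ≈ 0.8, v3.1 ≈ 0.7.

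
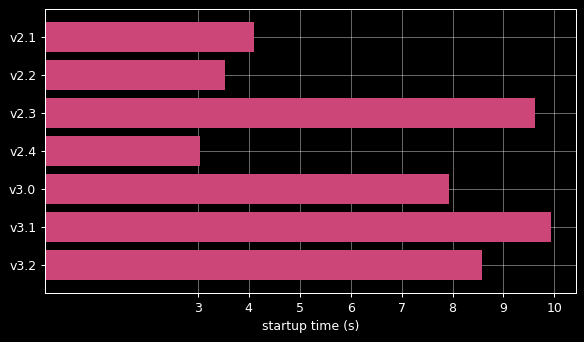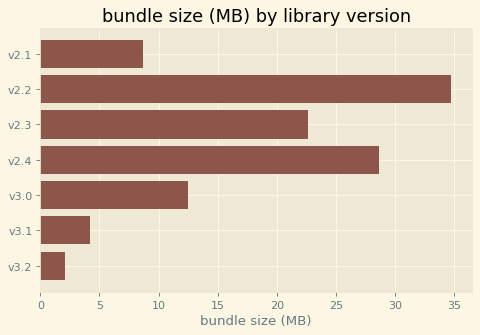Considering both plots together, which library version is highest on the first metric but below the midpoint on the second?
v3.1

Chart 2 median bundle size (MB) ≈ 10; below-median library versions: v2.1, v3.1, v3.2. Among those, v3.1 has the highest startup time (s) (≈ 10).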